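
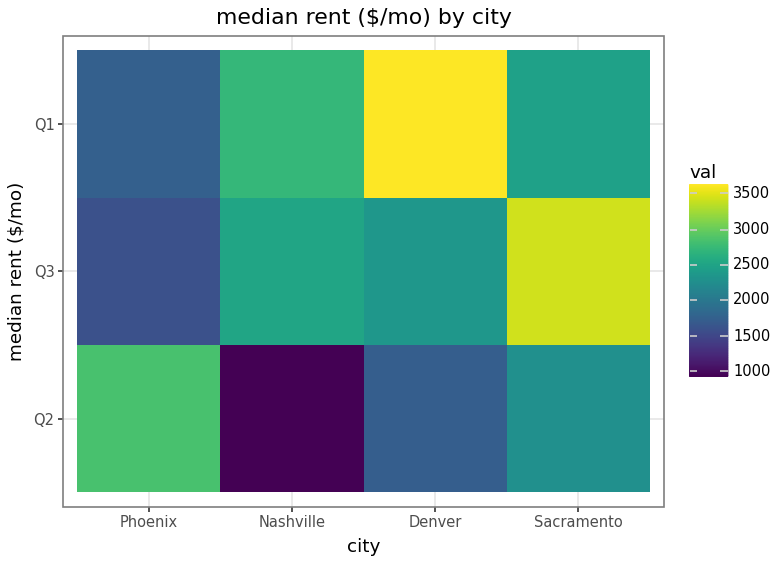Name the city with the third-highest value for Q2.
Denver

Top 4 for Q2: Phoenix ≈ 3000, Sacramento ≈ 2500, Denver ≈ 1500, Nashville ≈ 1000.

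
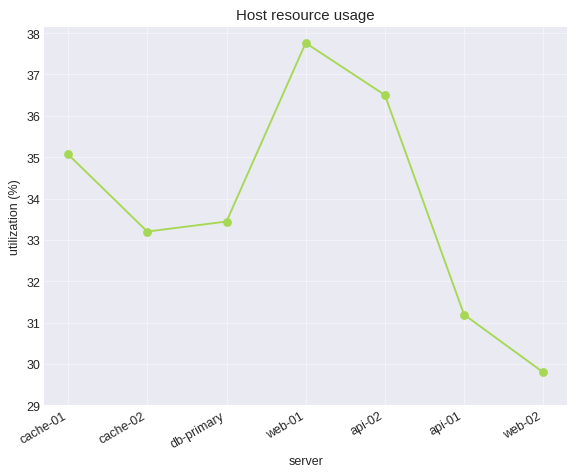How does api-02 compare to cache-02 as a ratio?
≈ 1.12×

api-02 ≈ 37, cache-02 ≈ 33; 37/33 ≈ 1.12.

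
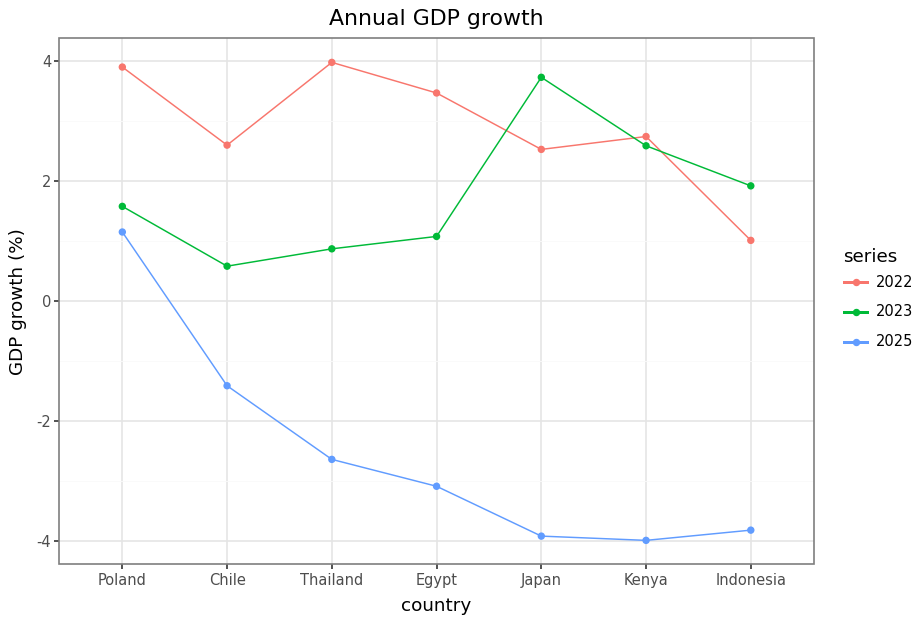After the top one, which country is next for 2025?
Top 3 for 2025: Poland ≈ 1, Chile ≈ -1, Thailand ≈ -3.

Chile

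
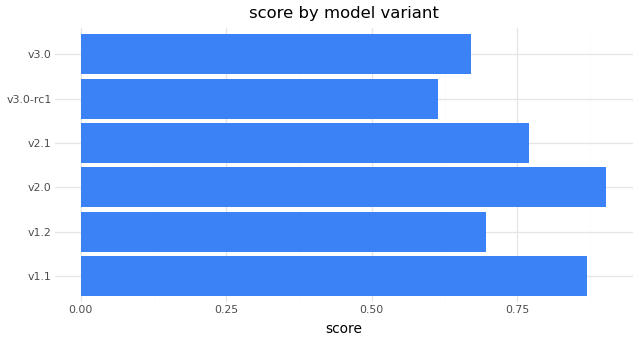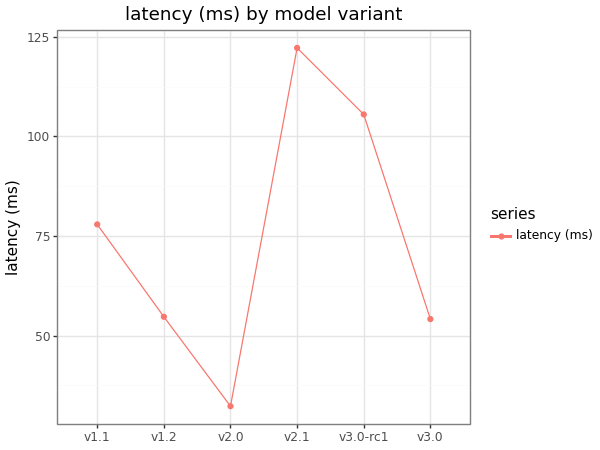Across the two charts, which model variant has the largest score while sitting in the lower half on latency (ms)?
v2.0

Chart 2 median latency (ms) ≈ 60; below-median model variants: v1.2, v2.0, v3.0. Among those, v2.0 has the highest score (≈ 0.9).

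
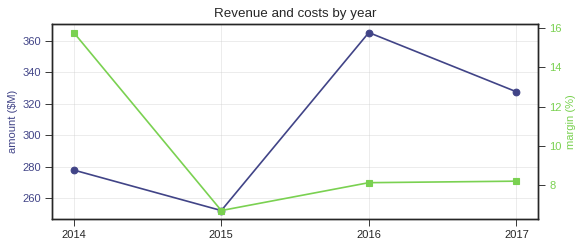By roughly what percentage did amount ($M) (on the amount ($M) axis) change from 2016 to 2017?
2016 ≈ 370, 2017 ≈ 330; (330 − 370) / 370 ≈ -10.8%.

≈ -10.8%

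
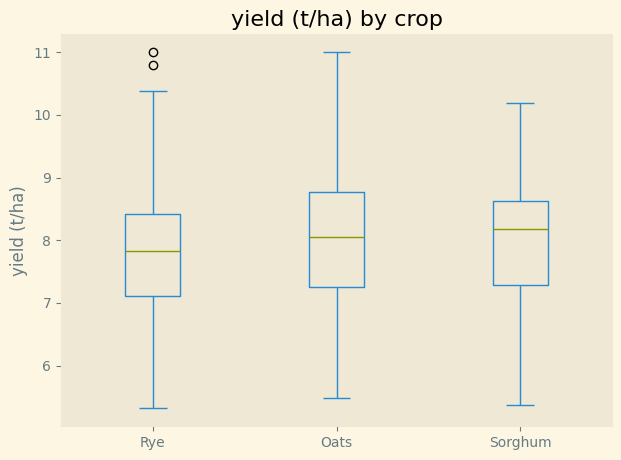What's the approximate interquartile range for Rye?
Q3 ≈ 8.4, Q1 ≈ 7.1; IQR ≈ 1.3.

≈ 1.3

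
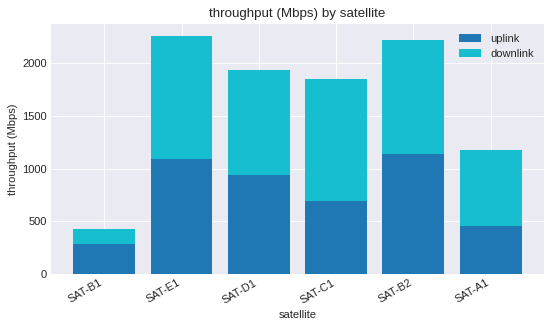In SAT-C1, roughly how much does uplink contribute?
uplink top ≈ 600, bottom ≈ 0; segment ≈ 600.

≈ 600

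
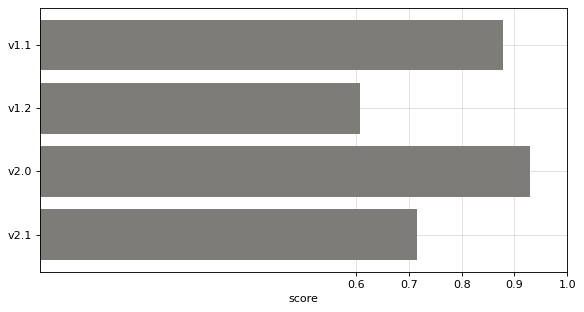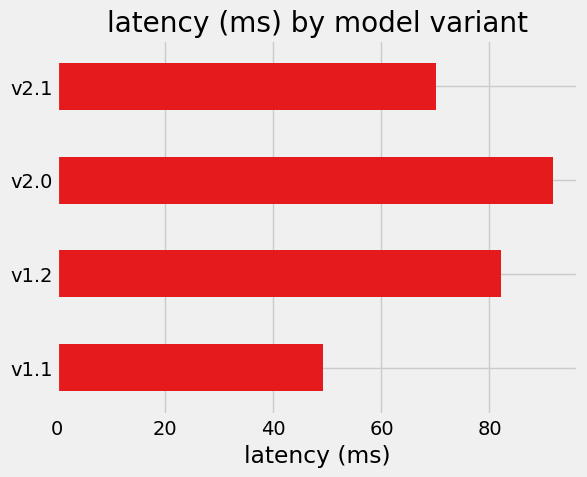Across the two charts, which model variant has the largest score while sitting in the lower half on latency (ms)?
Chart 2 median latency (ms) ≈ 80; below-median model variants: v1.1, v2.1. Among those, v1.1 has the highest score (≈ 0.9).

v1.1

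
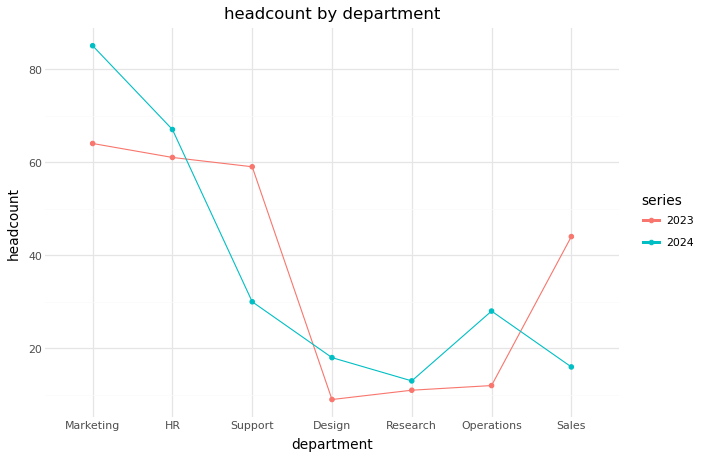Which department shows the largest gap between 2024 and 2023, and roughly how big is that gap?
Support: 2024 ≈ 30, 2023 ≈ 60 → gap ≈ 30. Next-largest (Sales) is only ≈ 20.

Support, ≈ 30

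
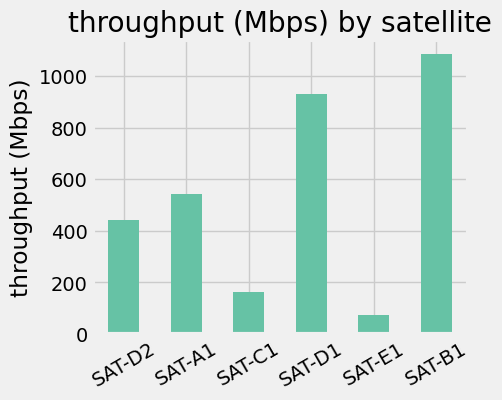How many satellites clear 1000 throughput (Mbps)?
Above 1000: SAT-B1.

1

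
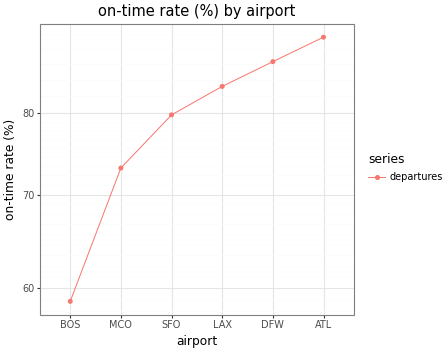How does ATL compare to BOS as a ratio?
≈ 1.5×

ATL ≈ 90, BOS ≈ 60; 90/60 ≈ 1.5.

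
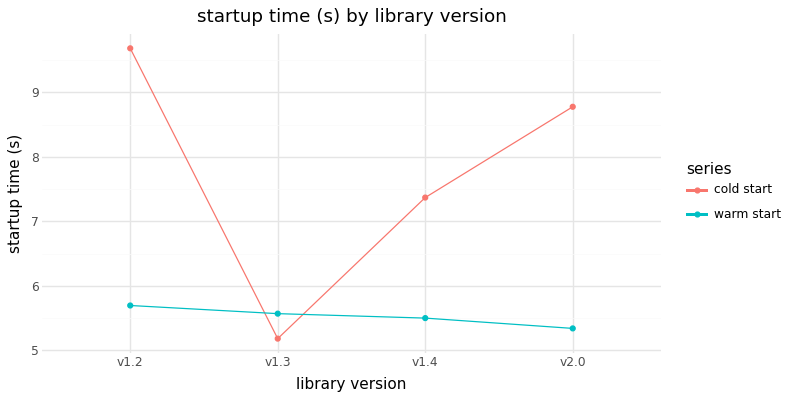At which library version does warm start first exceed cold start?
v1.2: warm start ≈ 5.5 vs cold start ≈ 9.5 (not yet); v1.3: warm start ≈ 5.5 vs cold start ≈ 5.0 (first crossover).

v1.3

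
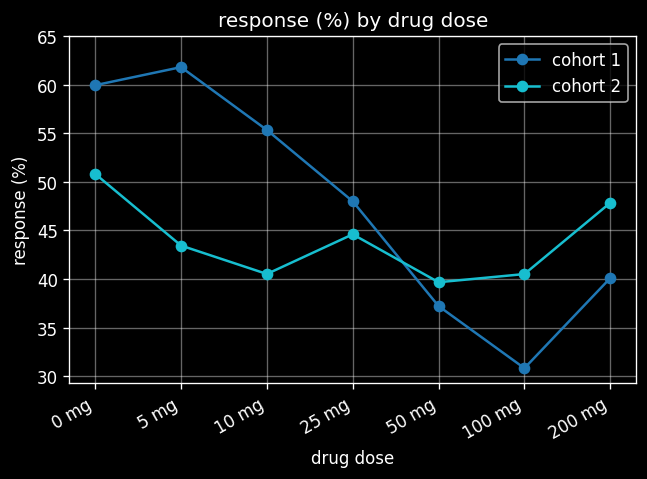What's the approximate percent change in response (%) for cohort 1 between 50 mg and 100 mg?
≈ -14.3%

50 mg ≈ 35, 100 mg ≈ 30; (30 − 35) / 35 ≈ -14.3%.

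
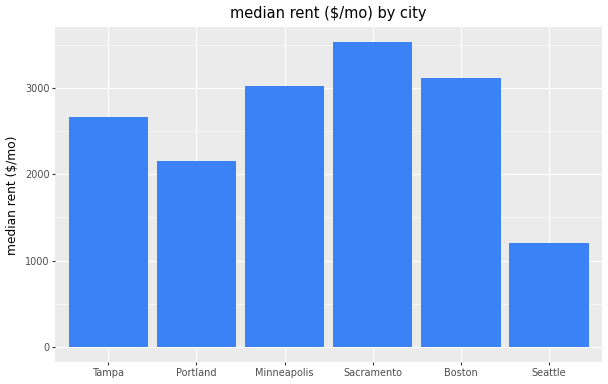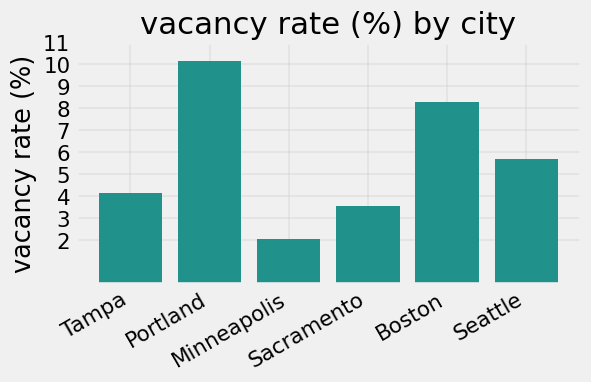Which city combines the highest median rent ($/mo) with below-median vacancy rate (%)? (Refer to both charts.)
Sacramento

Chart 2 median vacancy rate (%) ≈ 5; below-median cities: Tampa, Minneapolis, Sacramento. Among those, Sacramento has the highest median rent ($/mo) (≈ 3500).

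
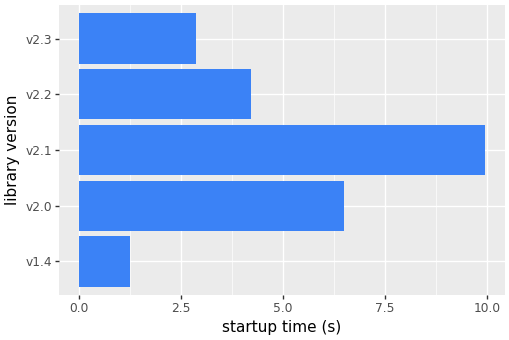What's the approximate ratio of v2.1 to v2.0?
v2.1 ≈ 10, v2.0 ≈ 6; 10/6 ≈ 1.67.

≈ 1.67×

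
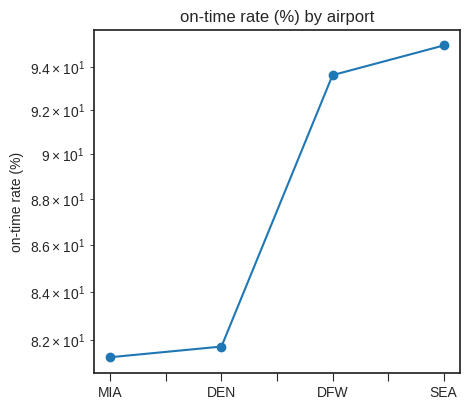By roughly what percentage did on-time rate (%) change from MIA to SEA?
MIA ≈ 82, SEA ≈ 94; (94 − 82) / 82 ≈ +14.6%.

≈ +14.6%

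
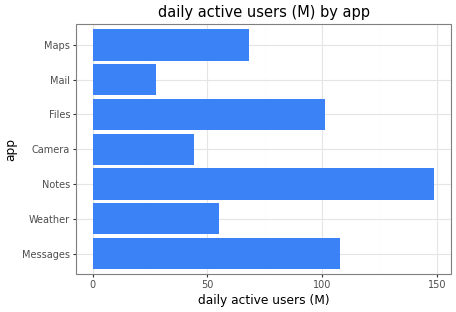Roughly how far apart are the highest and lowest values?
Max Notes ≈ 140, min Mail ≈ 20; range ≈ 120.

≈ 120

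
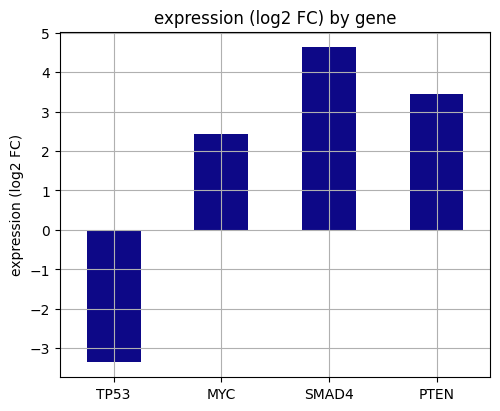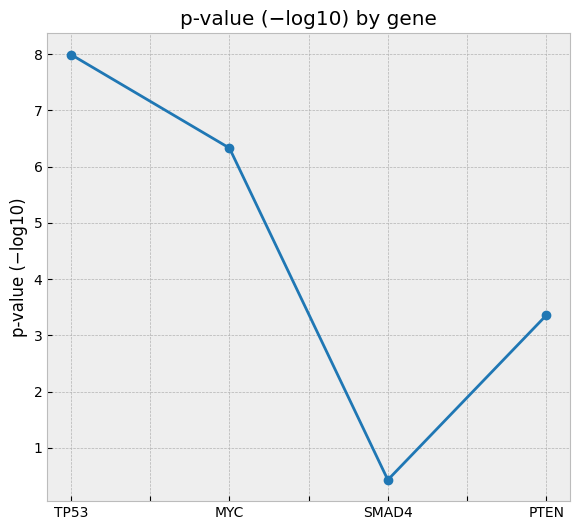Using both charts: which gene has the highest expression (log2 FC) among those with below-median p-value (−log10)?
Chart 2 median p-value (−log10) ≈ 5; below-median genes: SMAD4, PTEN. Among those, SMAD4 has the highest expression (log2 FC) (≈ 4.5).

SMAD4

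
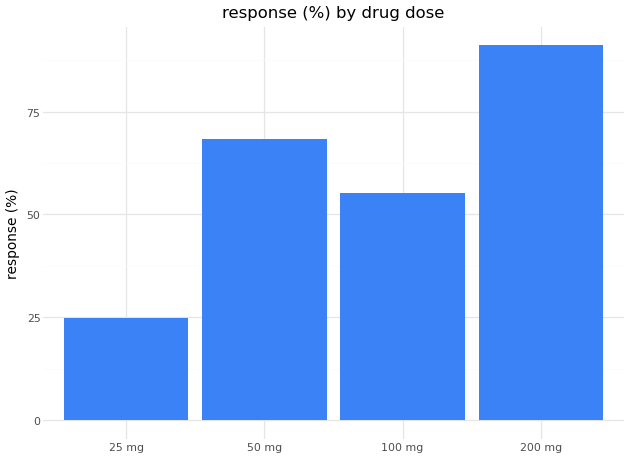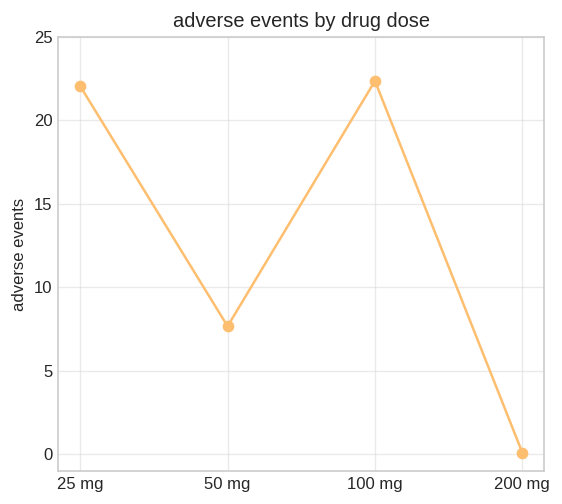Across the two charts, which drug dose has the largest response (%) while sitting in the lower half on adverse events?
Chart 2 median adverse events ≈ 15; below-median drug doses: 50 mg, 200 mg. Among those, 200 mg has the highest response (%) (≈ 90).

200 mg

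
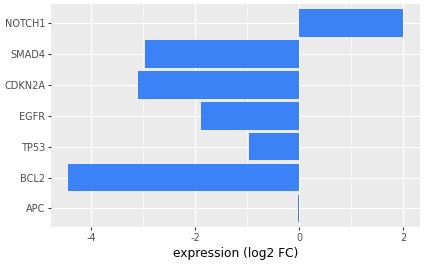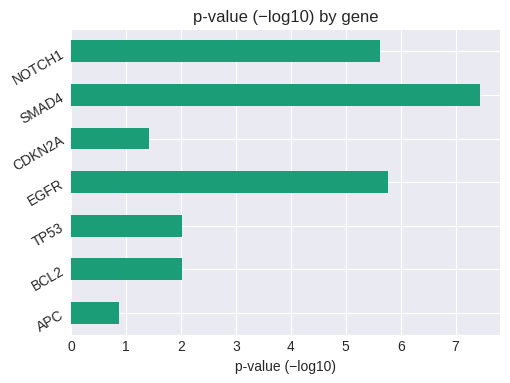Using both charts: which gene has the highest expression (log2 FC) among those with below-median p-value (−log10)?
Chart 2 median p-value (−log10) ≈ 2; below-median genes: APC, BCL2, CDKN2A. Among those, APC has the highest expression (log2 FC) (≈ 0).

APC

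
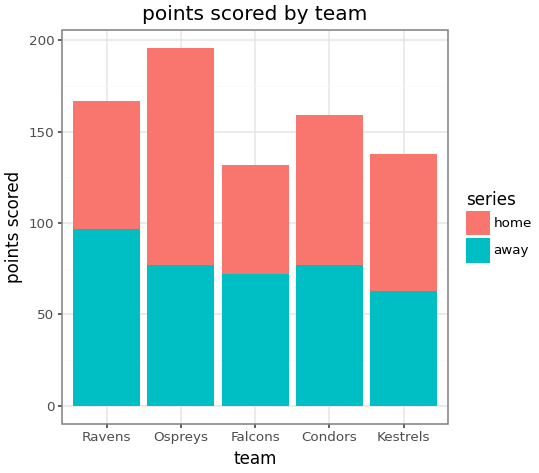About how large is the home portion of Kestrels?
≈ 80

home top ≈ 140, bottom ≈ 60; segment ≈ 80.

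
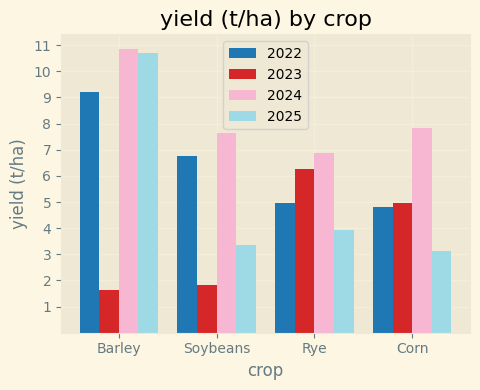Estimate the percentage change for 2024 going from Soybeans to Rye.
Soybeans ≈ 8, Rye ≈ 7; (7 − 8) / 8 ≈ -12.5%.

≈ -12.5%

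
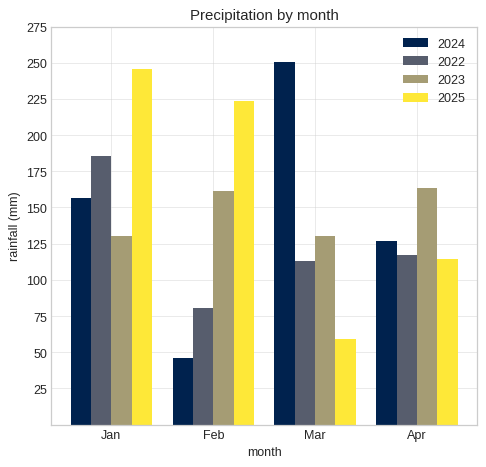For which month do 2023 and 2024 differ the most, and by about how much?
Mar, ≈ 125 mm

Mar: 2023 ≈ 125, 2024 ≈ 250 → gap ≈ 125. Next-largest (Feb) is only ≈ 100.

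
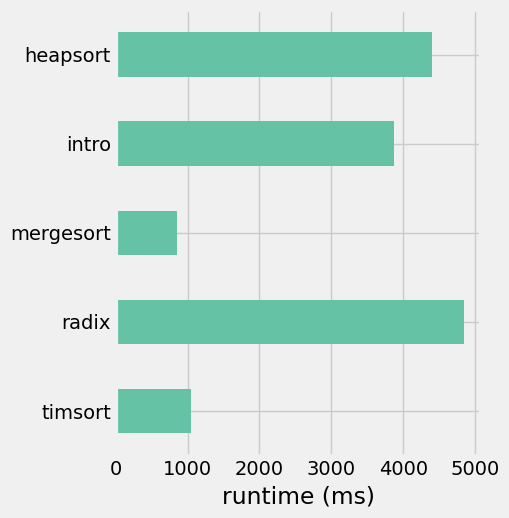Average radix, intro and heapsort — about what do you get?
(5000 + 4000 + 4500) / 3 ≈ 4500.

≈ 4500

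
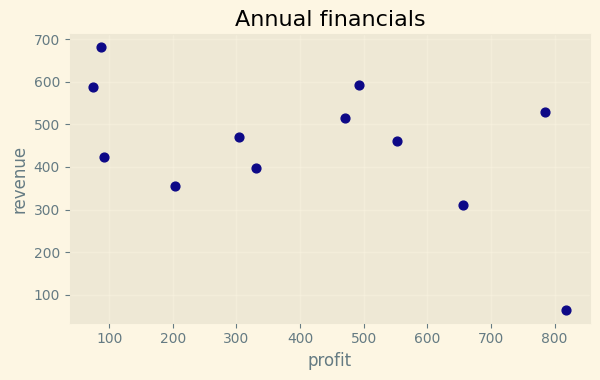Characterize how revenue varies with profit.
Points are negatively correlated; moderate (|r| ≈ 0.5).

negative, moderate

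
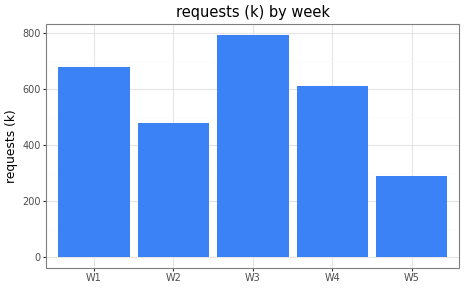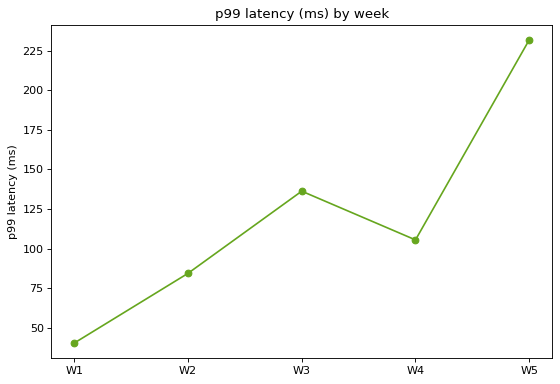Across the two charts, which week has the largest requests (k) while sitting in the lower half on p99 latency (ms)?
W1

Chart 2 median p99 latency (ms) ≈ 100; below-median weeks: W1, W2. Among those, W1 has the highest requests (k) (≈ 700).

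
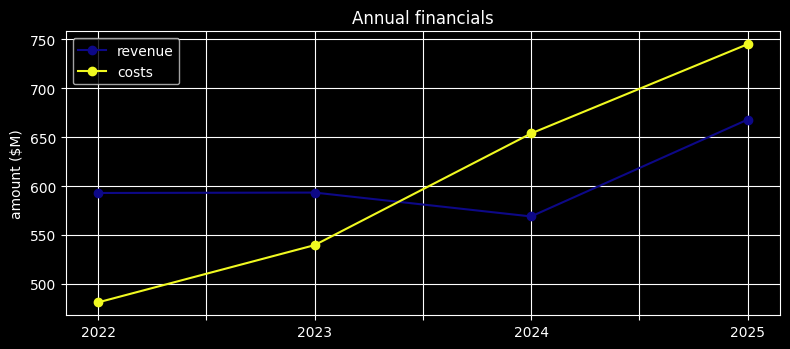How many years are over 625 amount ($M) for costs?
2

Above 625: 2024, 2025.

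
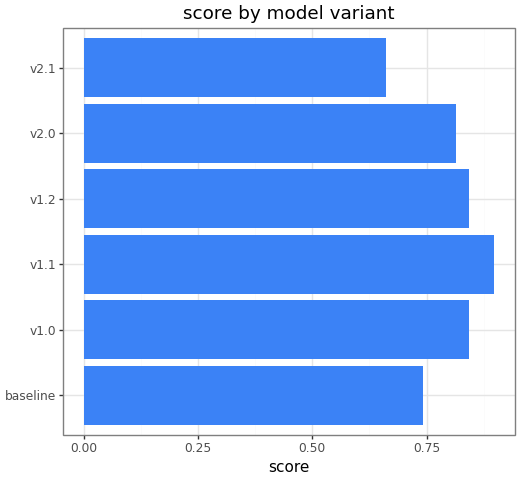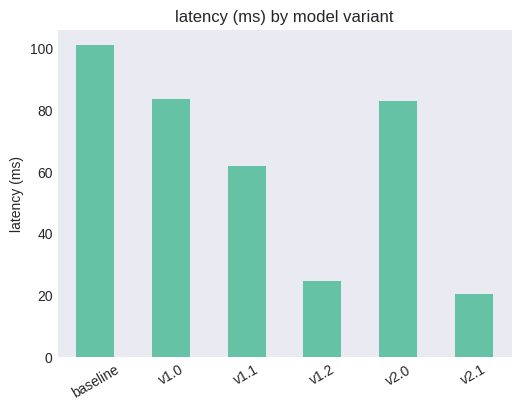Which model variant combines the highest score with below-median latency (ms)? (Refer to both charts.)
v1.1

Chart 2 median latency (ms) ≈ 70; below-median model variants: v1.1, v1.2, v2.1. Among those, v1.1 has the highest score (≈ 0.9).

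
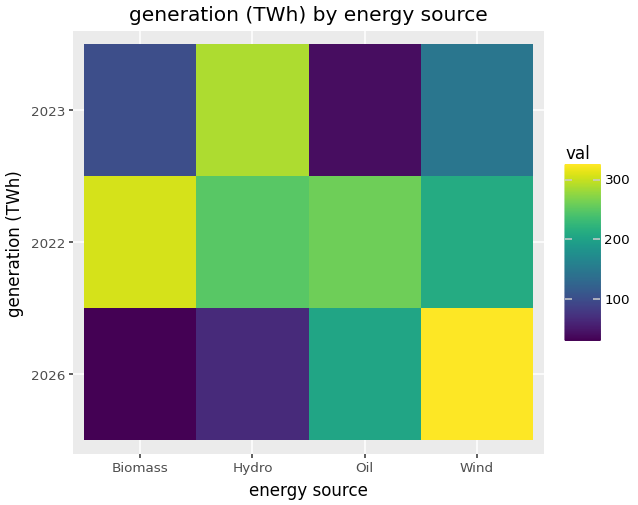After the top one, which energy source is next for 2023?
Top 3 for 2023: Hydro ≈ 300, Wind ≈ 150, Biomass ≈ 100.

Wind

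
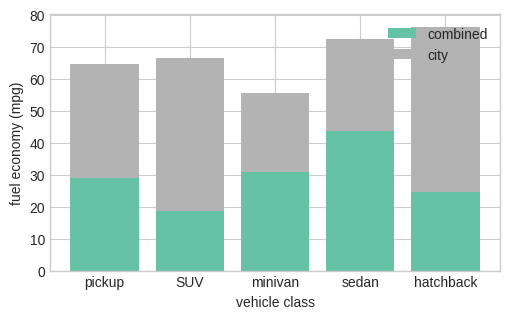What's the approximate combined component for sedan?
combined top ≈ 40, bottom ≈ 0; segment ≈ 40.

≈ 40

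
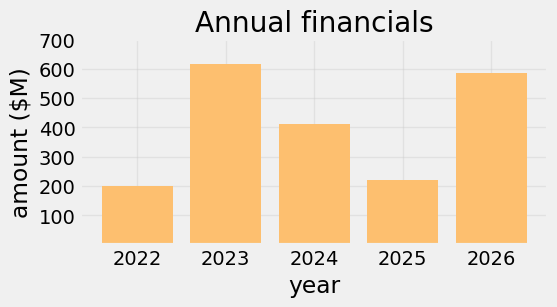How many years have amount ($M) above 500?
Above 500: 2023, 2026.

2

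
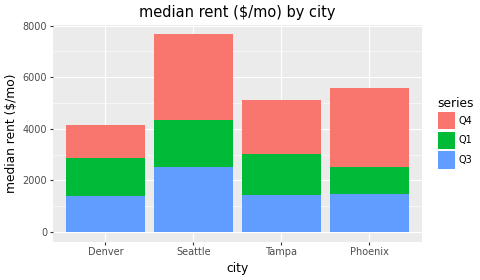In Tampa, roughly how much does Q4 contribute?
Q4 top ≈ 5000, bottom ≈ 3000; segment ≈ 2000.

≈ 2000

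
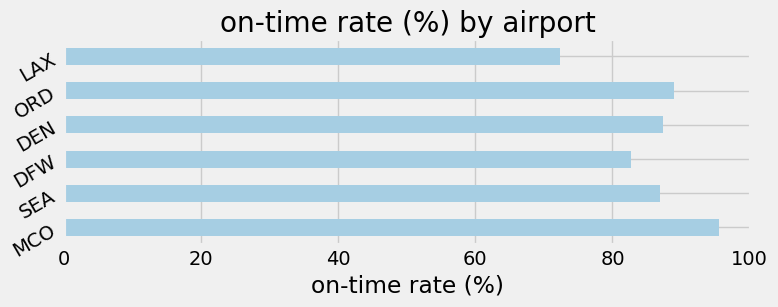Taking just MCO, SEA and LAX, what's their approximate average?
(100 + 90 + 70) / 3 ≈ 87.

≈ 87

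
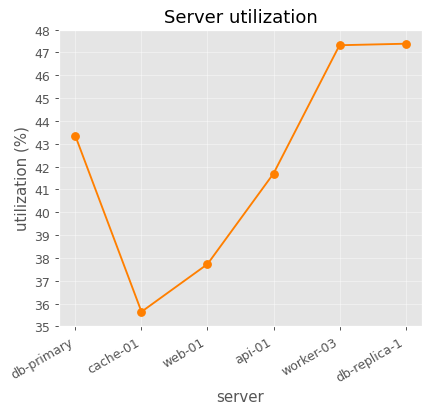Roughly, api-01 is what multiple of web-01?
≈ 1.11×

api-01 ≈ 42, web-01 ≈ 38; 42/38 ≈ 1.11.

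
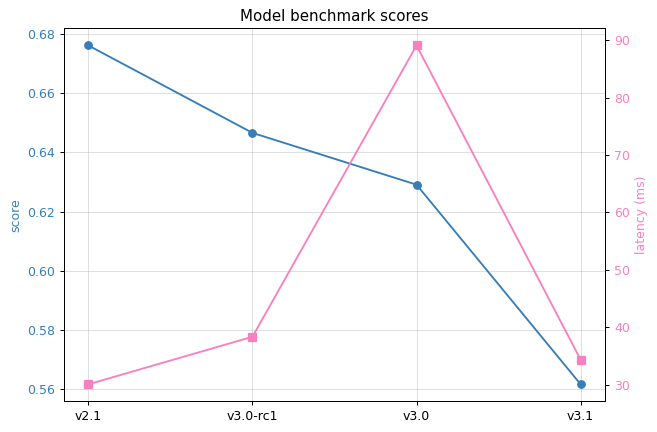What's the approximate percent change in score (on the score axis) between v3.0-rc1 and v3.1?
v3.0-rc1 ≈ 0.65, v3.1 ≈ 0.56; (0.56 − 0.65) / 0.65 ≈ -13.8%.

≈ -13.8%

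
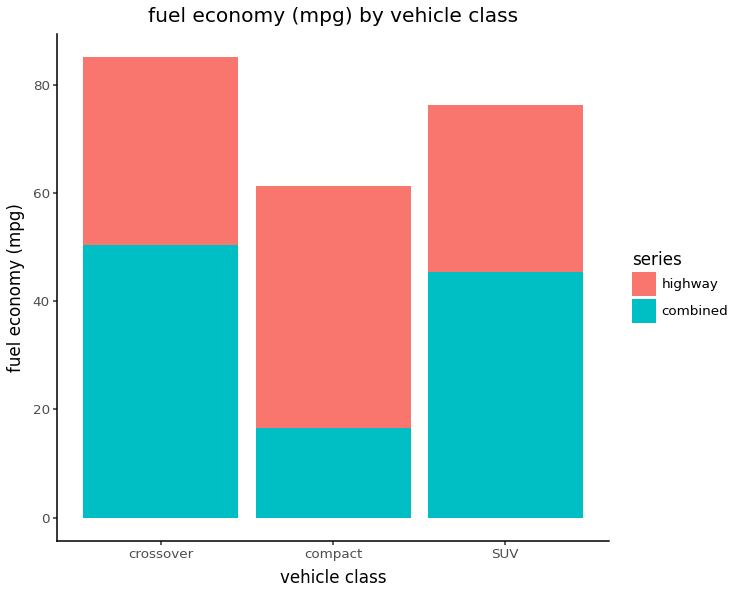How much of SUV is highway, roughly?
highway top ≈ 80, bottom ≈ 50; segment ≈ 30.

≈ 30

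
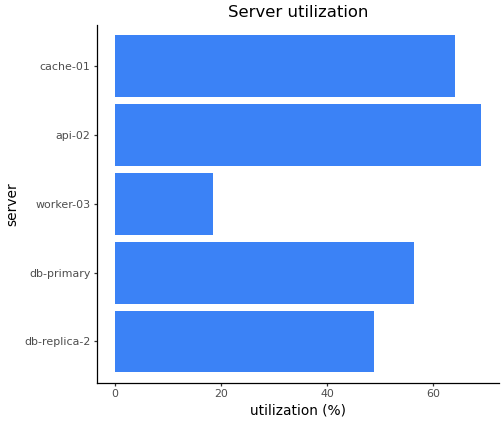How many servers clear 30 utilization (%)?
Above 30: db-replica-2, db-primary, api-02, cache-01.

4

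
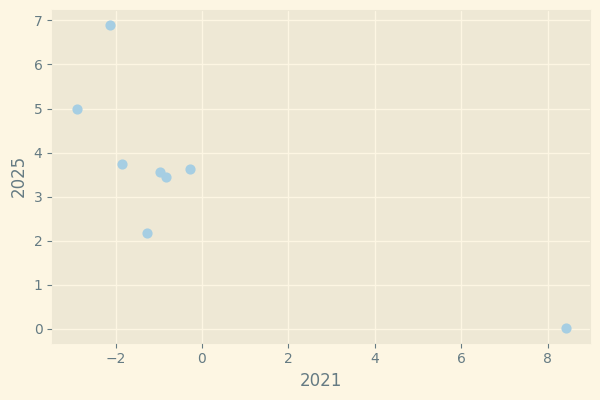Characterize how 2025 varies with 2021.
negative, strong

Points are negatively correlated; strong (|r| ≈ 0.8).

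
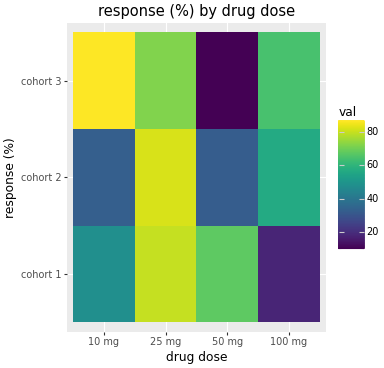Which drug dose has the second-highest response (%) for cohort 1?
50 mg

Top 3 for cohort 1: 25 mg ≈ 80, 50 mg ≈ 70, 10 mg ≈ 50.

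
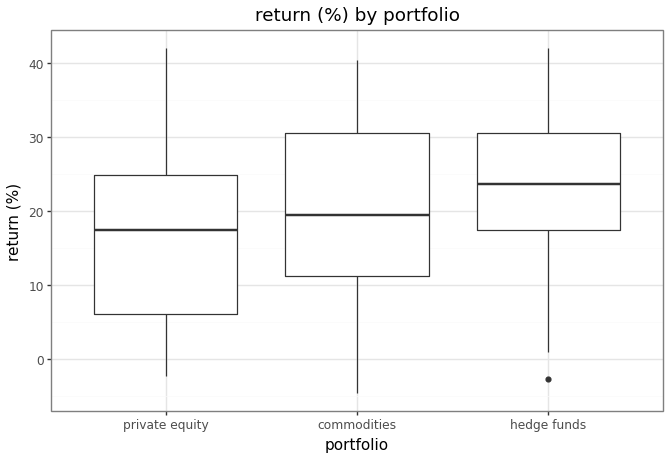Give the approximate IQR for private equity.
≈ 19

Q3 ≈ 25, Q1 ≈ 6; IQR ≈ 19.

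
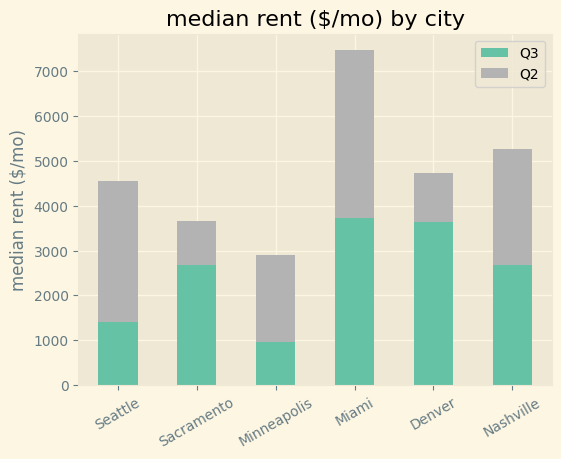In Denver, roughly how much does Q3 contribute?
Q3 top ≈ 4000, bottom ≈ 0; segment ≈ 4000.

≈ 4000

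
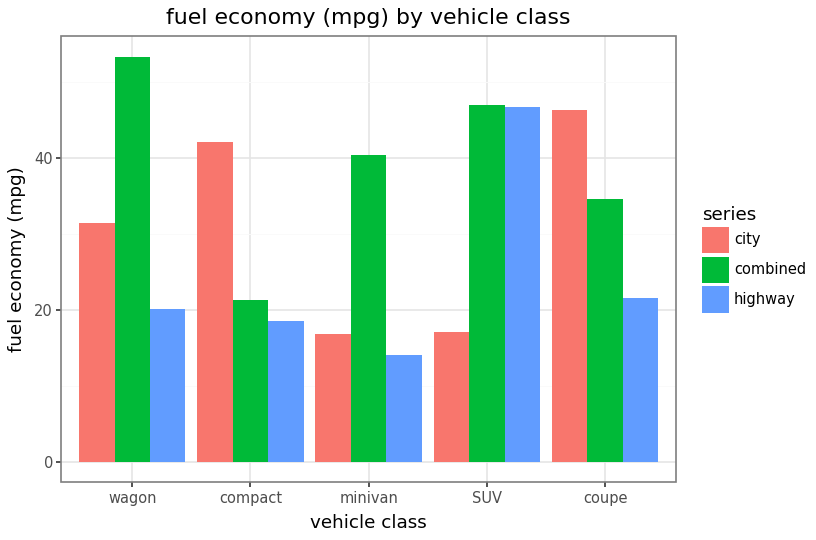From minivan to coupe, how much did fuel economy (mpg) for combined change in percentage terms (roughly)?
minivan ≈ 40, coupe ≈ 35; (35 − 40) / 40 ≈ -12.5%.

≈ -12.5%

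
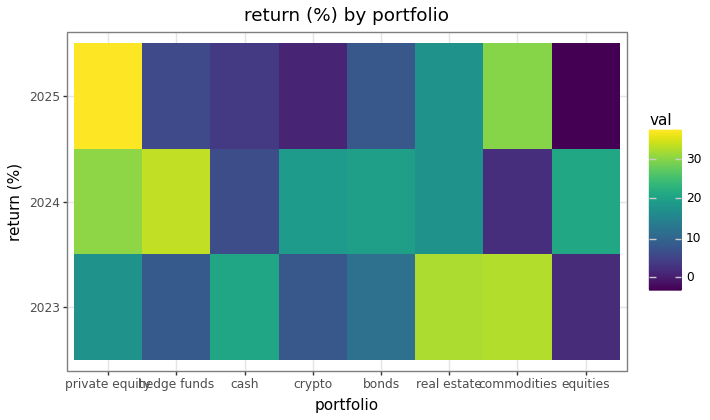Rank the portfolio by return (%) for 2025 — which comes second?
Top 3 for 2025: private equity ≈ 35, commodities ≈ 30, real estate ≈ 20.

commodities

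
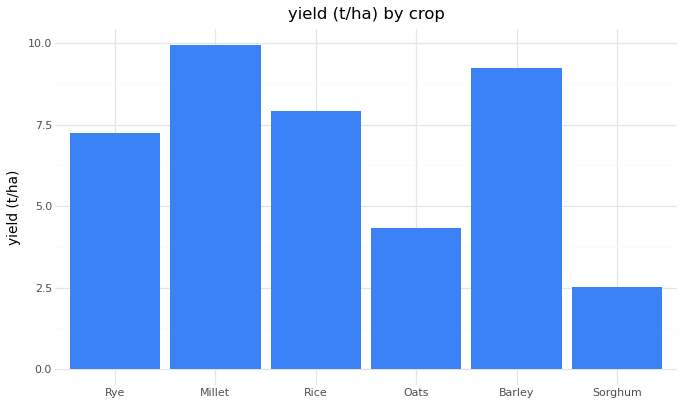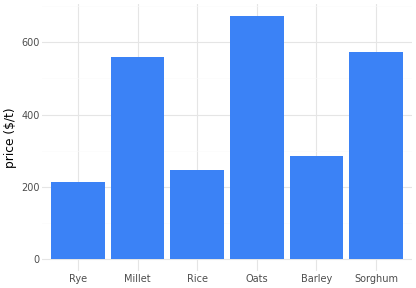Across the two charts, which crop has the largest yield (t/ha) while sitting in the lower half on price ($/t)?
Chart 2 median price ($/t) ≈ 400; below-median crops: Rye, Rice, Barley. Among those, Barley has the highest yield (t/ha) (≈ 9).

Barley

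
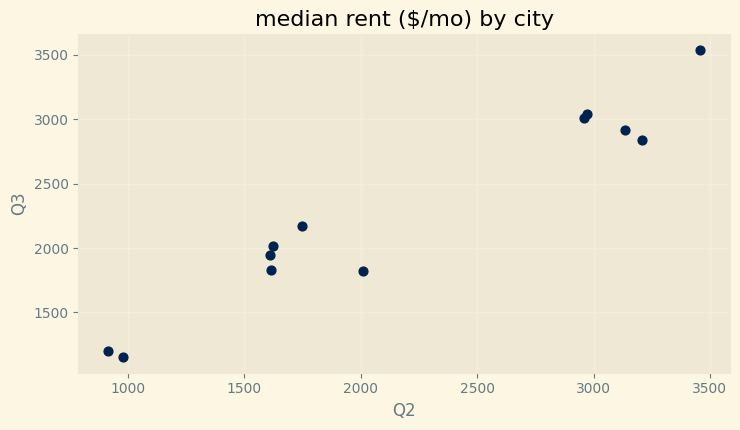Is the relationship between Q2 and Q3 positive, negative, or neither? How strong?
Points are positively correlated; strong (|r| ≈ 1.0).

positive, strong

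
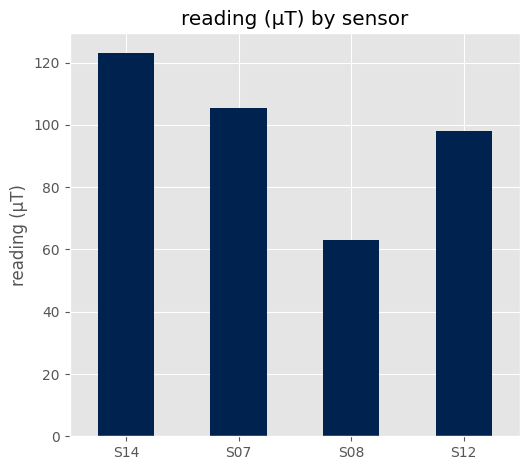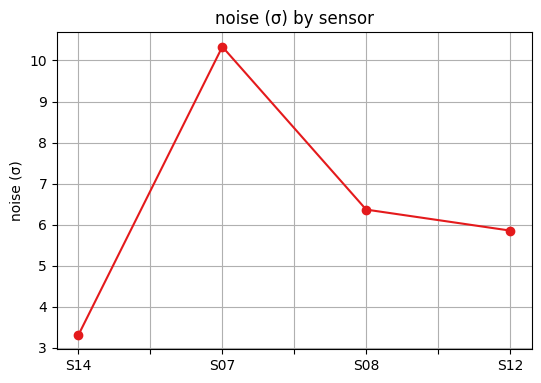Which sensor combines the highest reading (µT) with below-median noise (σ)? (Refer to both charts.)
S14

Chart 2 median noise (σ) ≈ 6; below-median sensors: S14, S12. Among those, S14 has the highest reading (µT) (≈ 120).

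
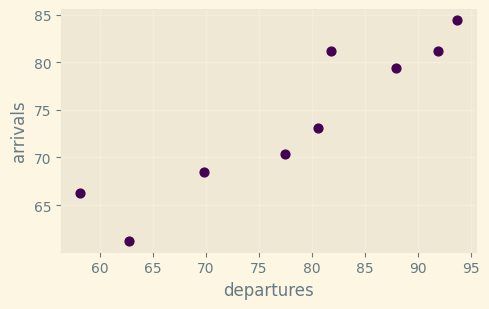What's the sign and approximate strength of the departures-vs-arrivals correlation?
Points are positively correlated; strong (|r| ≈ 0.9).

positive, strong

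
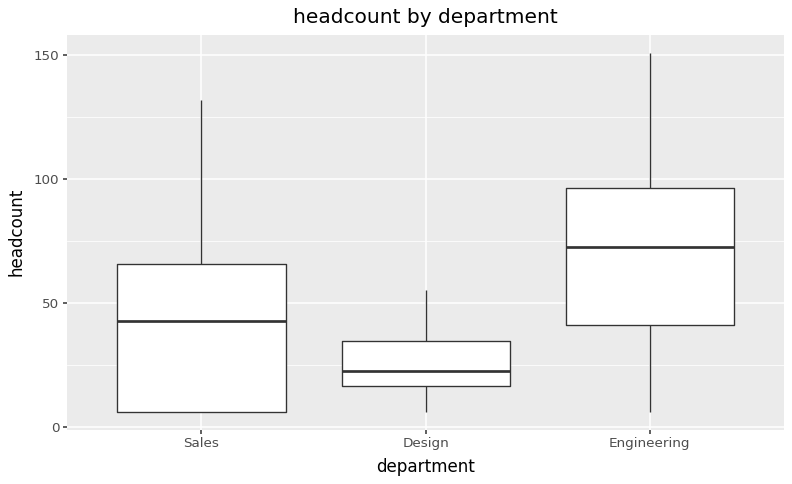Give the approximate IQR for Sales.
≈ 60

Q3 ≈ 65, Q1 ≈ 5; IQR ≈ 60.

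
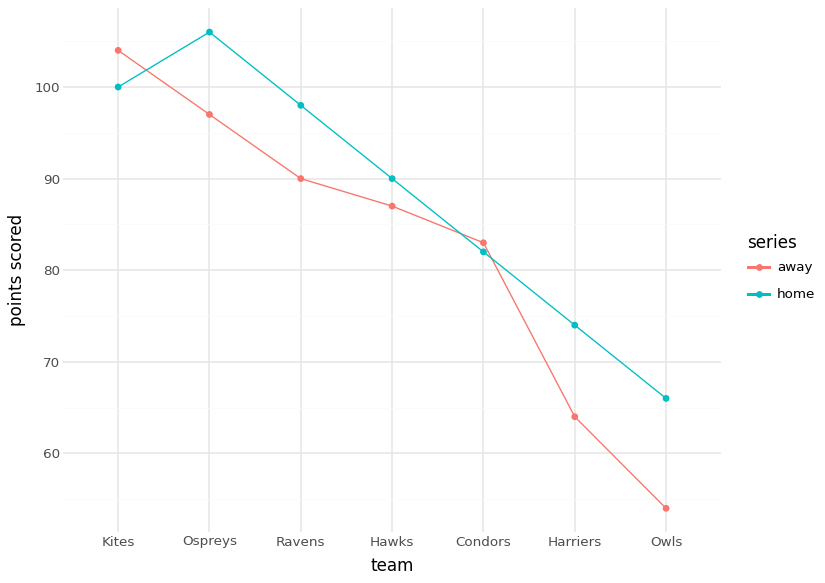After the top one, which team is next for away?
Top 3 for away: Kites ≈ 105, Ospreys ≈ 95, Ravens ≈ 90.

Ospreys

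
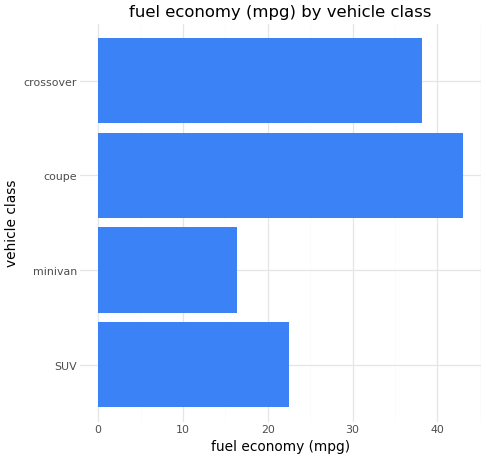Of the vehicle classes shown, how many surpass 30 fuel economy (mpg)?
Above 30: coupe, crossover.

2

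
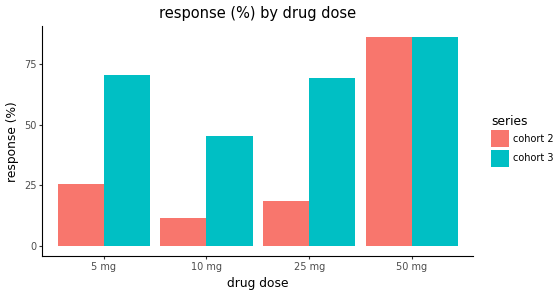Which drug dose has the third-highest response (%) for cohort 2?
25 mg

Top 4 for cohort 2: 50 mg ≈ 90, 5 mg ≈ 30, 25 mg ≈ 20, 10 mg ≈ 10.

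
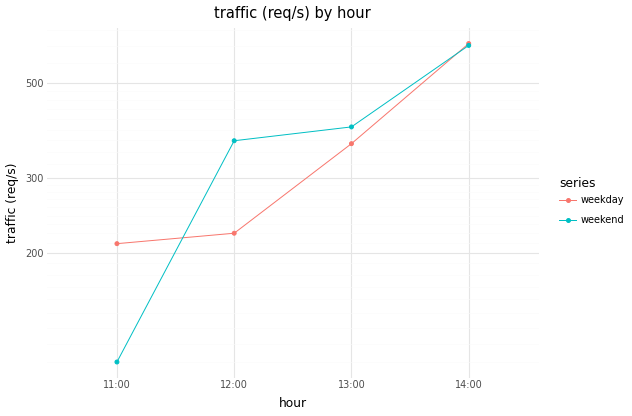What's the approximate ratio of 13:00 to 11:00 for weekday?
≈ 1.75×

13:00 ≈ 350, 11:00 ≈ 200; 350/200 ≈ 1.75.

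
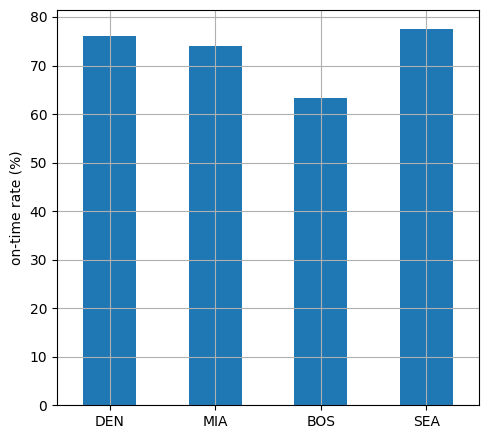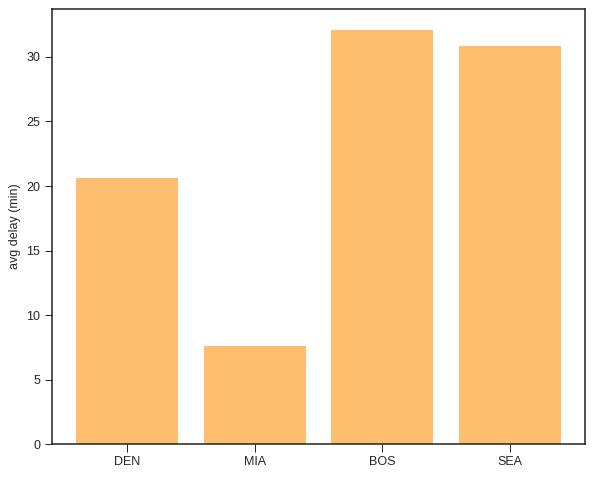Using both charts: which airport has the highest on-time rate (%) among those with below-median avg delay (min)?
Chart 2 median avg delay (min) ≈ 25; below-median airports: DEN, MIA. Among those, DEN has the highest on-time rate (%) (≈ 80).

DEN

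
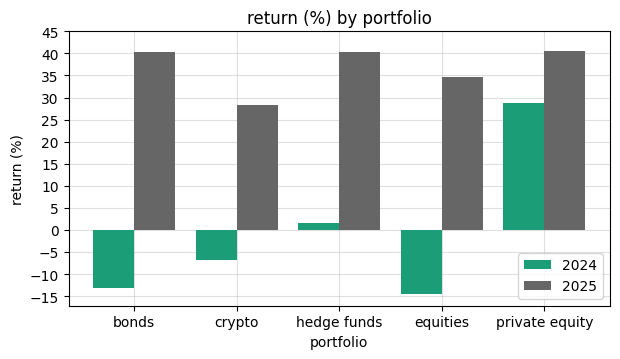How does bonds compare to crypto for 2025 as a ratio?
bonds ≈ 40, crypto ≈ 30; 40/30 ≈ 1.33.

≈ 1.33×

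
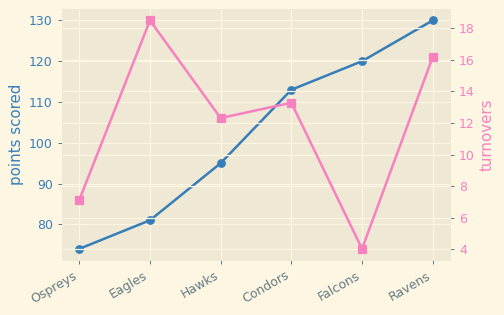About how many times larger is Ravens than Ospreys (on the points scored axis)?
≈ 1.73×

Ravens ≈ 130, Ospreys ≈ 75; 130/75 ≈ 1.73.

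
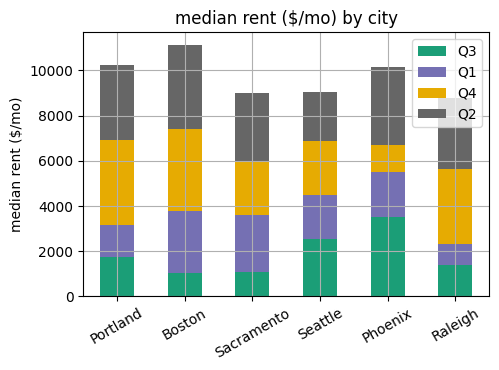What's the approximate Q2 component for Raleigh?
Q2 top ≈ 9000, bottom ≈ 6000; segment ≈ 3000.

≈ 3000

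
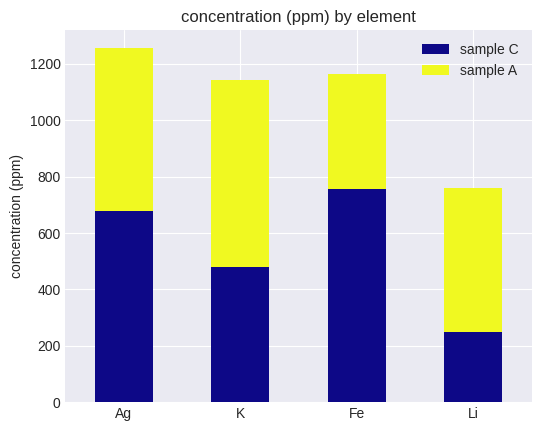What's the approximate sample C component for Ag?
sample C top ≈ 600, bottom ≈ 0; segment ≈ 600.

≈ 600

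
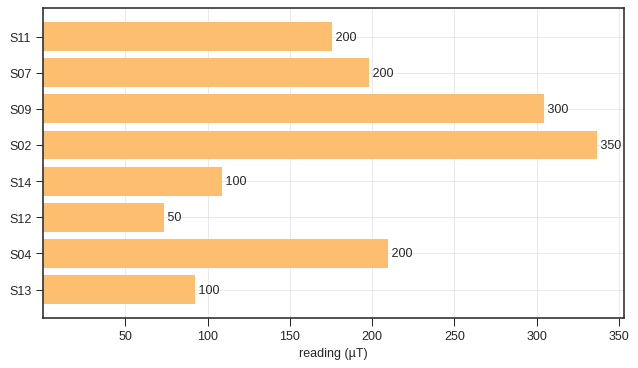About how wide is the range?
Max S02 ≈ 350, min S12 ≈ 50; range ≈ 300.

≈ 300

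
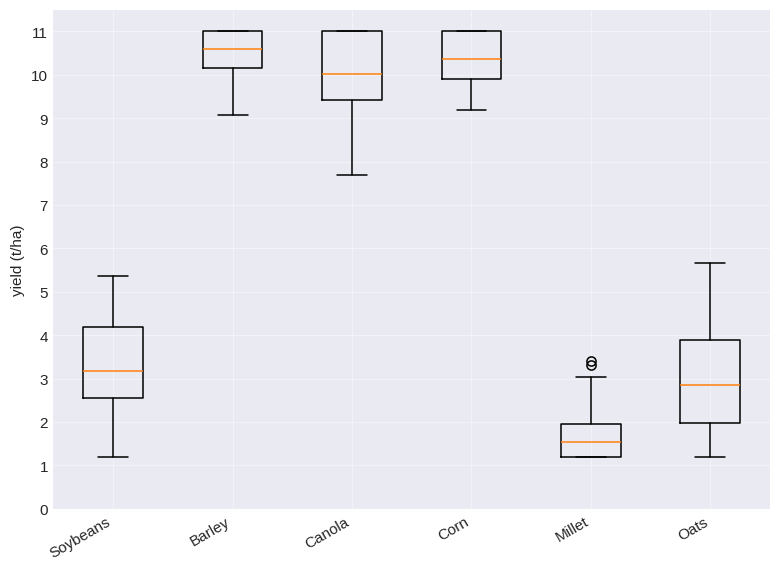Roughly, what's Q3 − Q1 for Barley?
≈ 1

Q3 ≈ 11, Q1 ≈ 10; IQR ≈ 1.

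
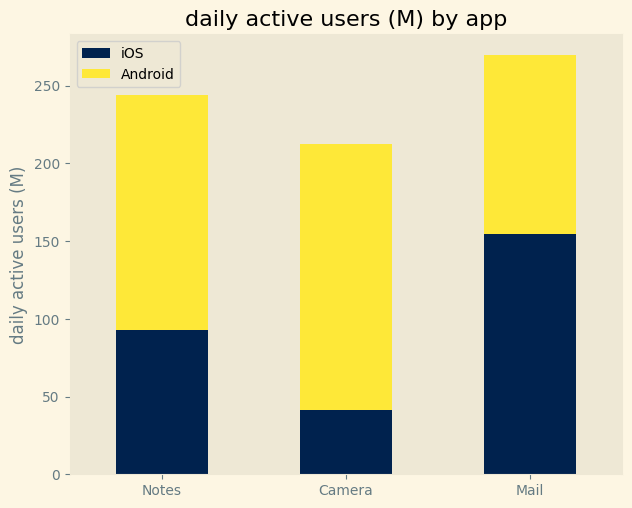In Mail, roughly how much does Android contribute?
≈ 125

Android top ≈ 275, bottom ≈ 150; segment ≈ 125.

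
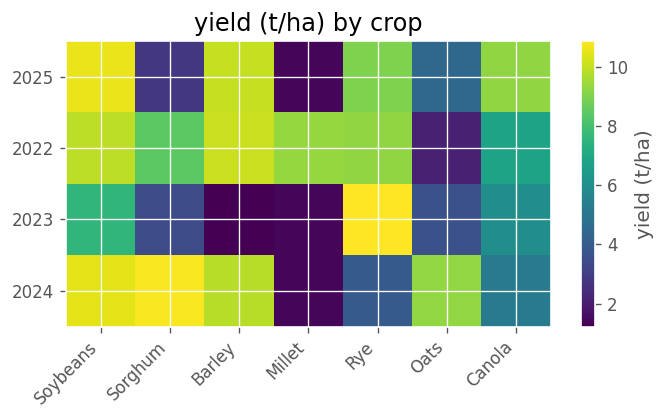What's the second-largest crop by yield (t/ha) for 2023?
Soybeans

Top 3 for 2023: Rye ≈ 11, Soybeans ≈ 8, Canola ≈ 6.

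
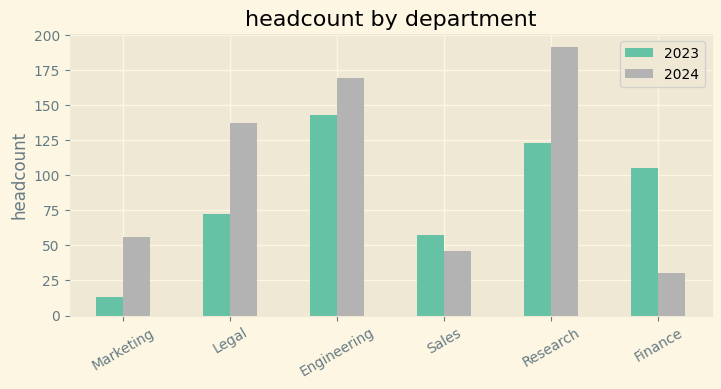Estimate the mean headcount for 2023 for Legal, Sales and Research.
≈ 87

(80 + 60 + 120) / 3 ≈ 87.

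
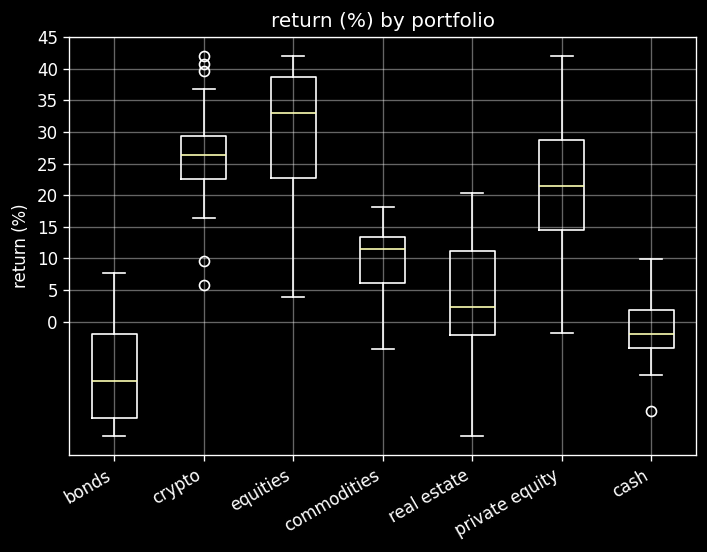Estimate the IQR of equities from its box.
Q3 ≈ 40, Q1 ≈ 25; IQR ≈ 15.

≈ 15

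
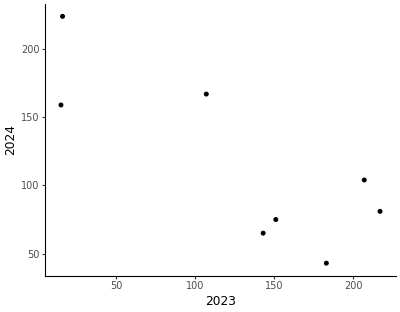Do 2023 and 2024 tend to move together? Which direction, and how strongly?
Points are negatively correlated; strong (|r| ≈ 0.8).

negative, strong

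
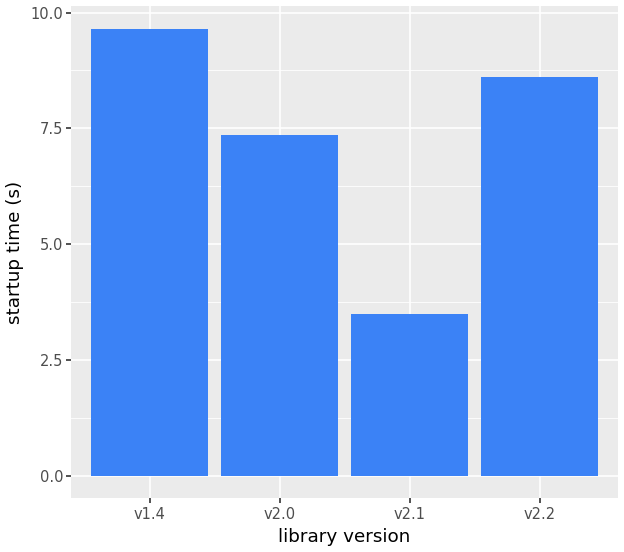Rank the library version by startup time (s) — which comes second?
v2.2

Top 3: v1.4 ≈ 10, v2.2 ≈ 9, v2.0 ≈ 7.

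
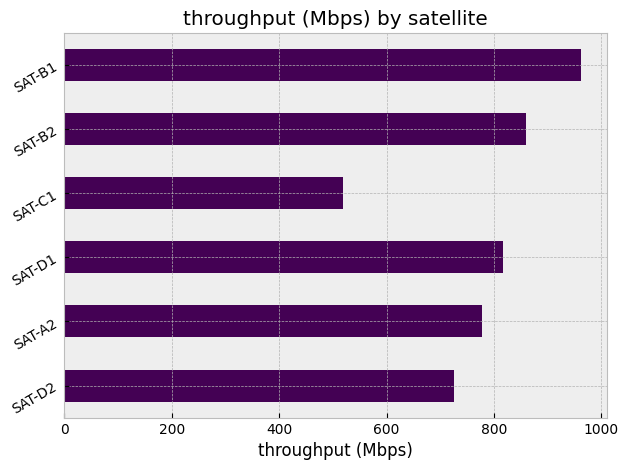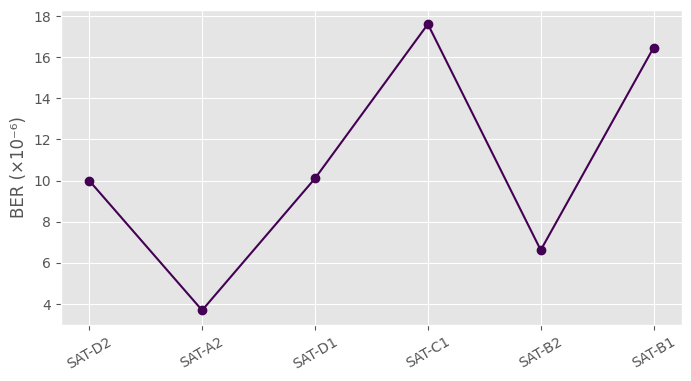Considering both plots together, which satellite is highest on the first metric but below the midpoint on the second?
SAT-B2

Chart 2 median BER (×10⁻⁶) ≈ 10; below-median satellites: SAT-D2, SAT-A2, SAT-B2. Among those, SAT-B2 has the highest throughput (Mbps) (≈ 900).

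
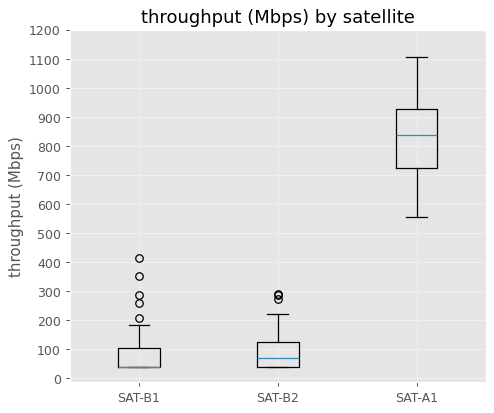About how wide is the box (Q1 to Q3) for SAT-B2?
≈ 100

Q3 ≈ 100, Q1 ≈ 0; IQR ≈ 100.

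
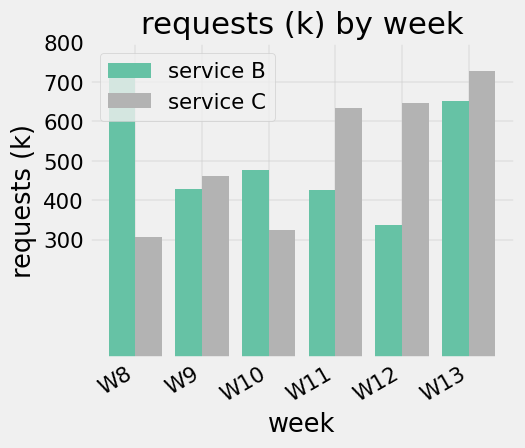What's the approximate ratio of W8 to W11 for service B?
W8 ≈ 700, W11 ≈ 400; 700/400 ≈ 1.75.

≈ 1.75×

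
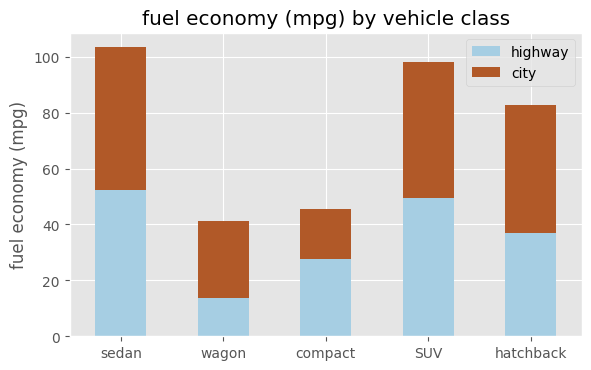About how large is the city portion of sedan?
city top ≈ 100, bottom ≈ 50; segment ≈ 50.

≈ 50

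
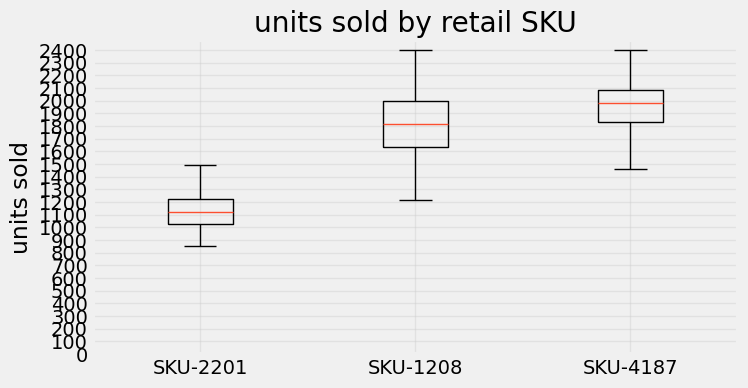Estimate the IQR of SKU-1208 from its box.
Q3 ≈ 2000, Q1 ≈ 1600; IQR ≈ 400.

≈ 400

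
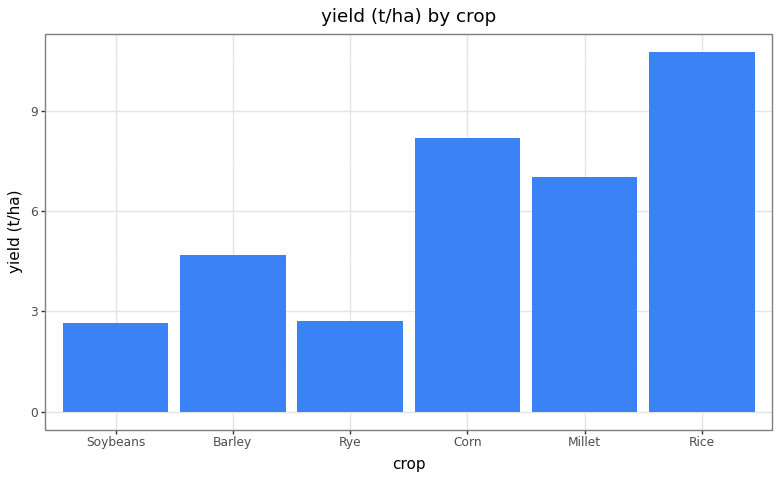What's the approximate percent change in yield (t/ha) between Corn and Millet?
≈ -12.5%

Corn ≈ 8, Millet ≈ 7; (7 − 8) / 8 ≈ -12.5%.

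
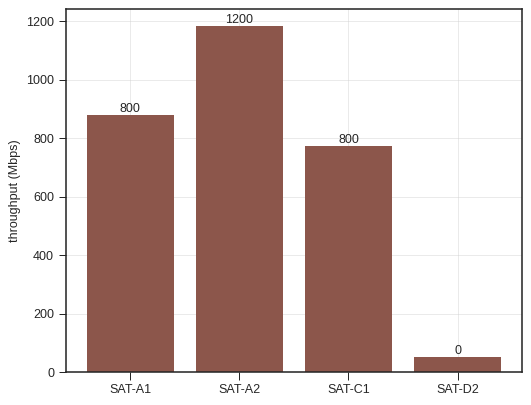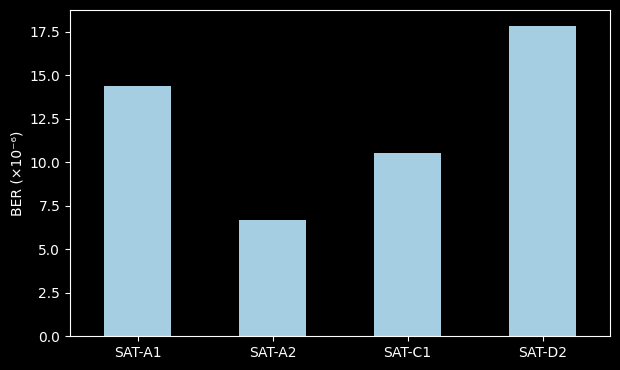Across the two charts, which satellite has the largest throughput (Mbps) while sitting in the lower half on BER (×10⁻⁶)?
SAT-A2

Chart 2 median BER (×10⁻⁶) ≈ 12; below-median satellites: SAT-A2, SAT-C1. Among those, SAT-A2 has the highest throughput (Mbps) (≈ 1200).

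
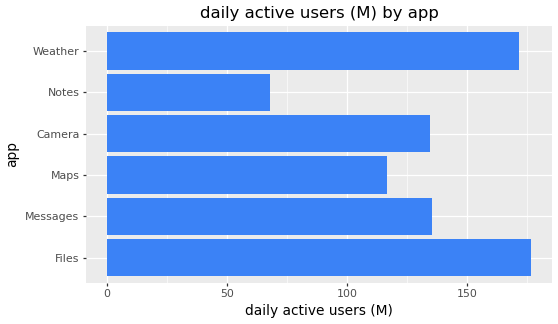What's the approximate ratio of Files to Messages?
Files ≈ 180, Messages ≈ 140; 180/140 ≈ 1.29.

≈ 1.29×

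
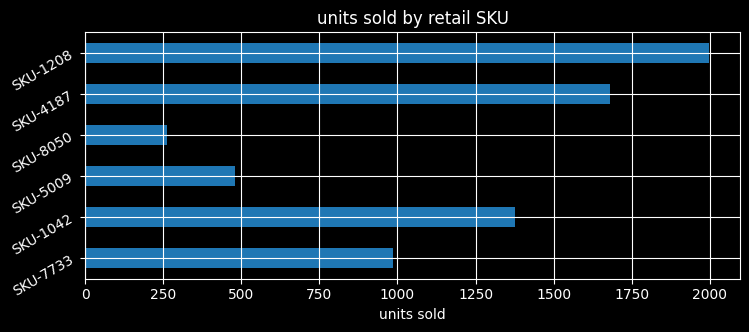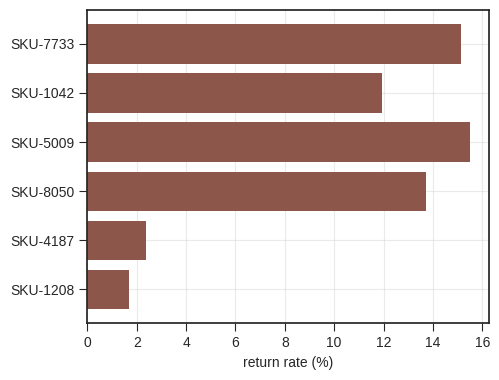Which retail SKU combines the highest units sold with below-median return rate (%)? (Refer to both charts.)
SKU-1208

Chart 2 median return rate (%) ≈ 12; below-median retail SKUs: SKU-1042, SKU-4187, SKU-1208. Among those, SKU-1208 has the highest units sold (≈ 2000).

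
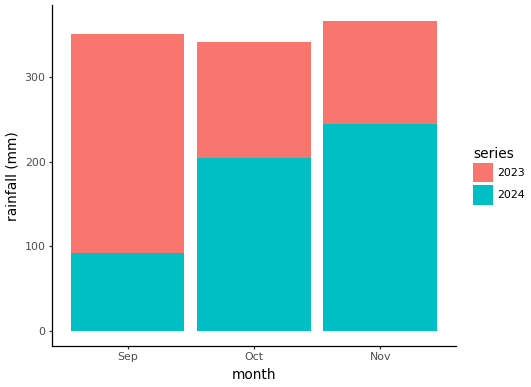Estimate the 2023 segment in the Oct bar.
2023 top ≈ 350, bottom ≈ 200; segment ≈ 150.

≈ 150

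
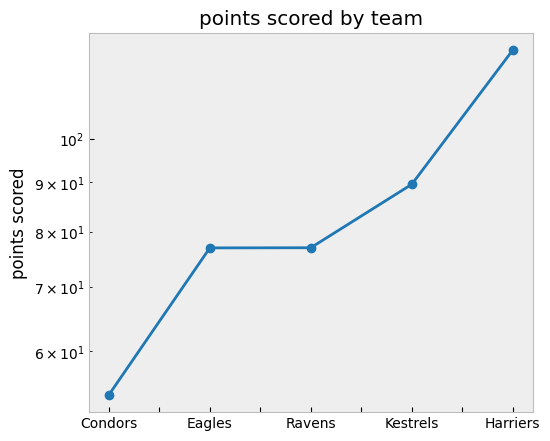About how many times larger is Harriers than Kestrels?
Harriers ≈ 120, Kestrels ≈ 90; 120/90 ≈ 1.33.

≈ 1.33×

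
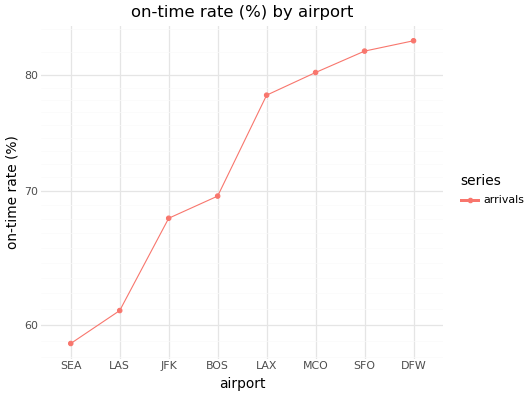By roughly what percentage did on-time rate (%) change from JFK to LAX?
JFK ≈ 70, LAX ≈ 80; (80 − 70) / 70 ≈ +14.3%.

≈ +14.3%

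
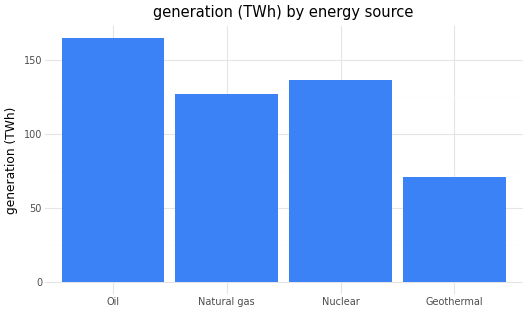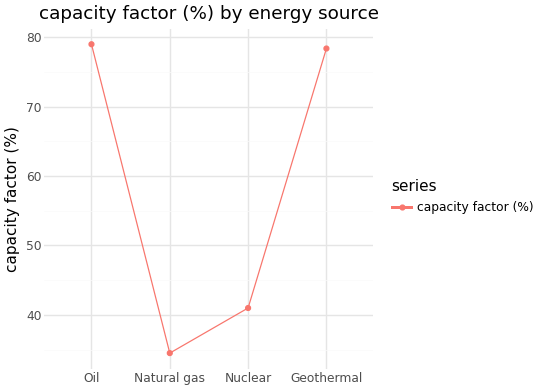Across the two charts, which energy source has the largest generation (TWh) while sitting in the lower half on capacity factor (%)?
Chart 2 median capacity factor (%) ≈ 60; below-median energy sources: Natural gas, Nuclear. Among those, Nuclear has the highest generation (TWh) (≈ 140).

Nuclear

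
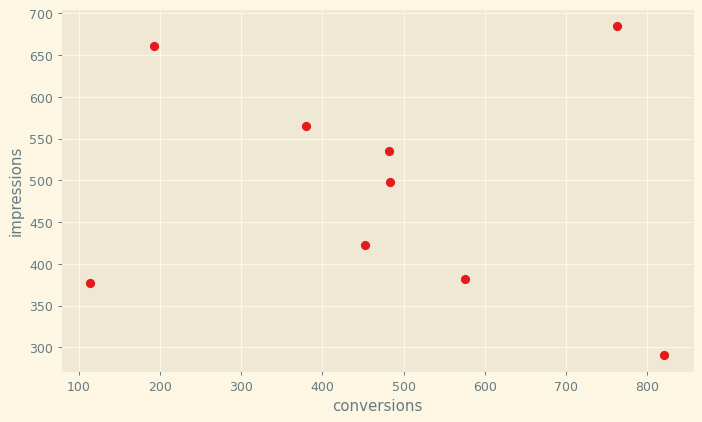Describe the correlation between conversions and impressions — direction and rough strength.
Points are roughly uncorrelated; weak (|r| ≈ 0.1).

no clear correlation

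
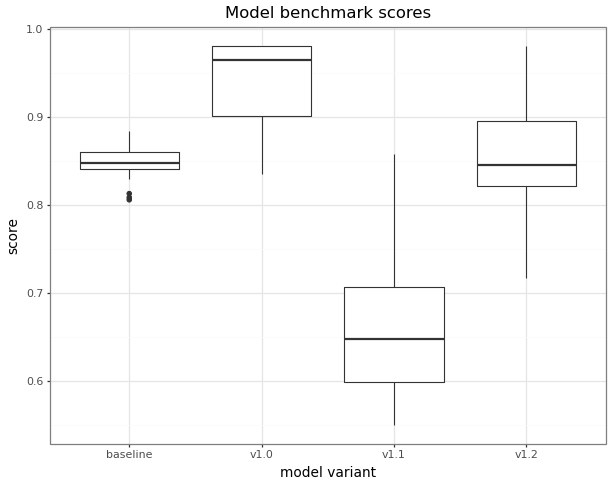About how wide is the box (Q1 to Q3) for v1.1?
≈ 0.10

Q3 ≈ 0.70, Q1 ≈ 0.60; IQR ≈ 0.10.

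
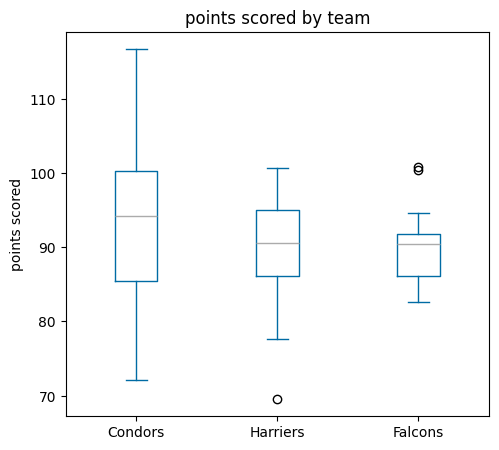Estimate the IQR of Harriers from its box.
Q3 ≈ 95.0, Q1 ≈ 86.0; IQR ≈ 9.0.

≈ 9.0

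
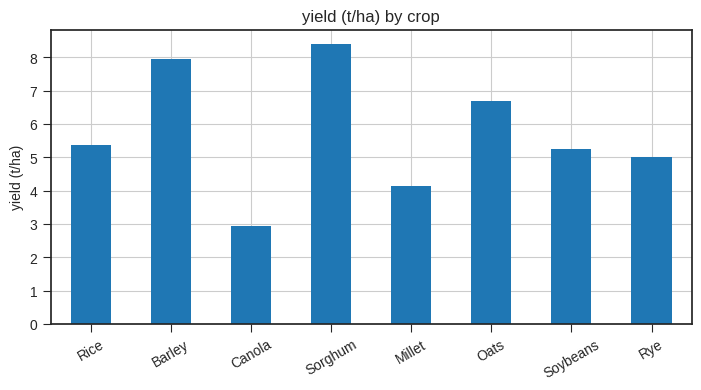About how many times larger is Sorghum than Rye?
≈ 1.6×

Sorghum ≈ 8, Rye ≈ 5; 8/5 ≈ 1.6.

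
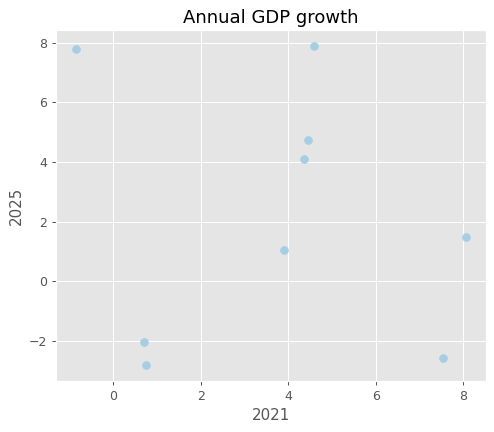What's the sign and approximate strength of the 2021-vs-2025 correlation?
no clear correlation

Points are roughly uncorrelated; weak (|r| ≈ 0.1).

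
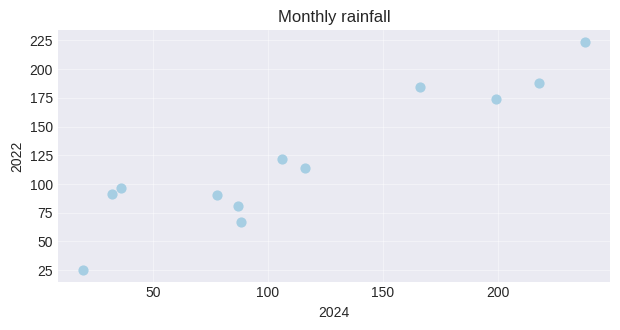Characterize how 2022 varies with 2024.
positive, strong

Points are positively correlated; strong (|r| ≈ 0.9).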